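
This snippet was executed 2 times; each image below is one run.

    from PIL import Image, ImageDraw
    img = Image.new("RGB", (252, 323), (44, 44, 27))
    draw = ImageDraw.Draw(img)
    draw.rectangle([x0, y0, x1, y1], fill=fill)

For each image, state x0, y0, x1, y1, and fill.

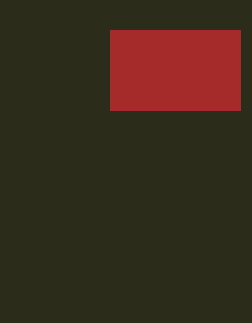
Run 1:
x0 = 110
y0 = 30
x1 = 240
y1 = 110
fill = 'brown'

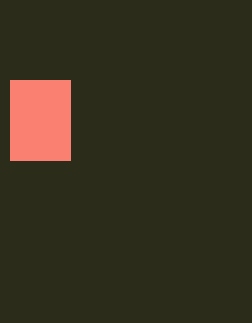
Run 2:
x0 = 10; y0 = 80; x1 = 70; y1 = 160; fill = 'salmon'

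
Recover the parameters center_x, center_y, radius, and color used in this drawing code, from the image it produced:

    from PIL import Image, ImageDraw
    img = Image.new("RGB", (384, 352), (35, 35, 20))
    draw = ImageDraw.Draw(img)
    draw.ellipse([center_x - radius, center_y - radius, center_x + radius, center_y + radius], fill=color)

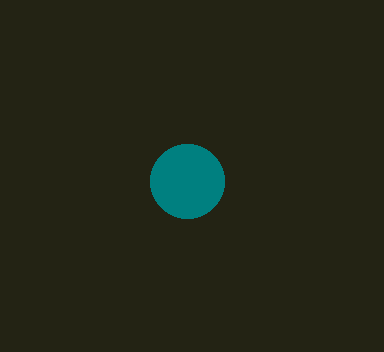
center_x = 187; center_y = 181; radius = 37; color = 'teal'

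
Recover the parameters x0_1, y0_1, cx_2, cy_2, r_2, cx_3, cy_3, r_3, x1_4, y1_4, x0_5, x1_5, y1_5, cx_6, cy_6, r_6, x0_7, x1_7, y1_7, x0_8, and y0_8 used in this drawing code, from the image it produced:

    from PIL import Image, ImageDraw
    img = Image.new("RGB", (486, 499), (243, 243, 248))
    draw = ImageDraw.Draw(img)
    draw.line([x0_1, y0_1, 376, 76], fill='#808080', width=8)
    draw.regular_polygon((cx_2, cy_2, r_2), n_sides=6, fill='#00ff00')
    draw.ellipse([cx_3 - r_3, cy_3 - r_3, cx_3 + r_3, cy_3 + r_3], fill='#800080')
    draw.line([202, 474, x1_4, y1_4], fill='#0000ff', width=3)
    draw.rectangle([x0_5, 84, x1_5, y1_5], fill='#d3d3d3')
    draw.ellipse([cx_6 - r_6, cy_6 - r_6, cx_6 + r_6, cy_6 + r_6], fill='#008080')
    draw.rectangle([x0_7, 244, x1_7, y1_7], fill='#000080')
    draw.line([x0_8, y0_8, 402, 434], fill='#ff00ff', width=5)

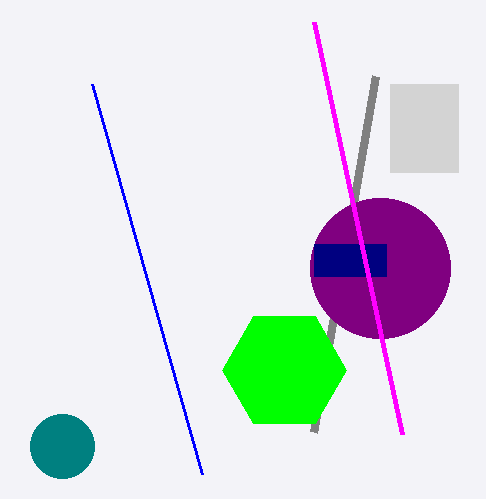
x0_1 = 314; y0_1 = 432; cx_2 = 284; cy_2 = 370; r_2 = 62; cx_3 = 380; cy_3 = 268; r_3 = 70; x1_4 = 92; y1_4 = 84; x0_5 = 390; x1_5 = 458; y1_5 = 172; cx_6 = 62; cy_6 = 446; r_6 = 32; x0_7 = 314; x1_7 = 386; y1_7 = 276; x0_8 = 314; y0_8 = 22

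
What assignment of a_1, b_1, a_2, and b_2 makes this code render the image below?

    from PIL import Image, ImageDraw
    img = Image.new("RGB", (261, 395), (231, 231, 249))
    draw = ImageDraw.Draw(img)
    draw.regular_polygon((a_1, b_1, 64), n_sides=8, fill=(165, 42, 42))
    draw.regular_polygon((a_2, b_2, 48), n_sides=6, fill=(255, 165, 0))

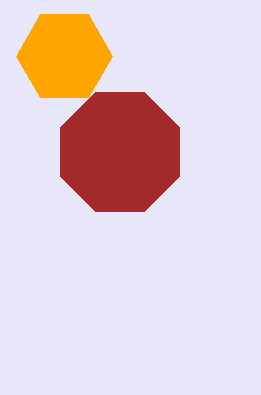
a_1 = 120; b_1 = 152; a_2 = 64; b_2 = 56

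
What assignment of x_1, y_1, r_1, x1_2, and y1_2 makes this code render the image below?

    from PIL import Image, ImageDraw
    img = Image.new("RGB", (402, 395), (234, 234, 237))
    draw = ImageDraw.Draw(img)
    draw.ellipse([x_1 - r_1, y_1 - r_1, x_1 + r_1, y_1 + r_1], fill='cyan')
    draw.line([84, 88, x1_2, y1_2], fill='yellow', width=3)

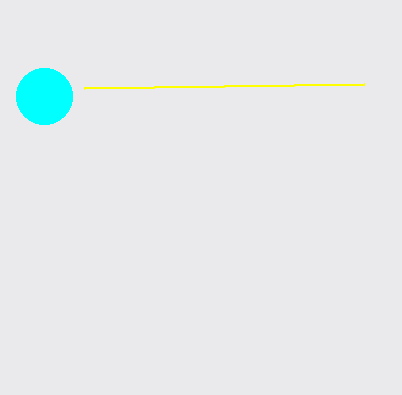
x_1 = 44, y_1 = 96, r_1 = 28, x1_2 = 364, y1_2 = 84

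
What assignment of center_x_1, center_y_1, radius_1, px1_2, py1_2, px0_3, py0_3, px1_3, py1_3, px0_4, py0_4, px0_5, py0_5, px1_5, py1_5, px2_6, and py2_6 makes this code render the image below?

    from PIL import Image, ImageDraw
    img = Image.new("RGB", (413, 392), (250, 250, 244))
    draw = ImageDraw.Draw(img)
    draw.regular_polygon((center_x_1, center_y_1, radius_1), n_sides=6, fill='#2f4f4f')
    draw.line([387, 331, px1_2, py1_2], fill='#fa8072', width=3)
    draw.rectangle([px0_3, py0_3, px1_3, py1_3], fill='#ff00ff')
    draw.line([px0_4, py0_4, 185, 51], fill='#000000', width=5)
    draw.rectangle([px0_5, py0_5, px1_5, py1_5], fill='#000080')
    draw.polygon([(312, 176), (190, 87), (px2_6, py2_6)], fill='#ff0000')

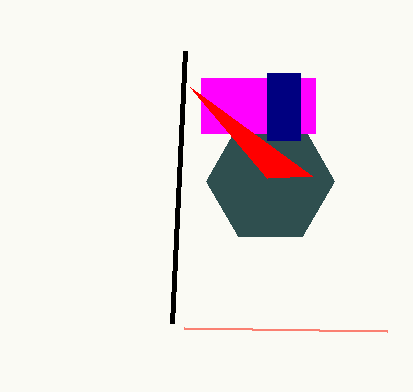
center_x_1 = 270, center_y_1 = 181, radius_1 = 64, px1_2 = 184, py1_2 = 328, px0_3 = 201, py0_3 = 78, px1_3 = 315, py1_3 = 133, px0_4 = 172, py0_4 = 323, px0_5 = 267, py0_5 = 73, px1_5 = 300, py1_5 = 140, px2_6 = 267, py2_6 = 178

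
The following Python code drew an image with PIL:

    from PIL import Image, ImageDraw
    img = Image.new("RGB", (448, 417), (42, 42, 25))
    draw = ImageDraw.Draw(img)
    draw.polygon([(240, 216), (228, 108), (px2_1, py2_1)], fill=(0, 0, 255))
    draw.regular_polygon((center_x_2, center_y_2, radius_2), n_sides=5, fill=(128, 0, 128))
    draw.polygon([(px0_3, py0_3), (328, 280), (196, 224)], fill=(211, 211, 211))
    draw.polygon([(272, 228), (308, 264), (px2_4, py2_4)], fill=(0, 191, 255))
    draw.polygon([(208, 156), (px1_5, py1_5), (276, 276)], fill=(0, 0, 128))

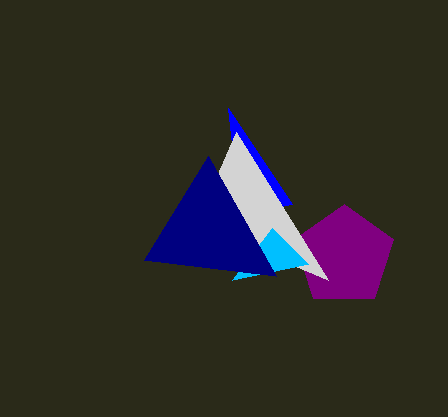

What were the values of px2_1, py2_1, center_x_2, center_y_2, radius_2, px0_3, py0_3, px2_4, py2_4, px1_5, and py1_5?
px2_1 = 292, py2_1 = 204, center_x_2 = 344, center_y_2 = 256, radius_2 = 52, px0_3 = 236, py0_3 = 132, px2_4 = 232, py2_4 = 280, px1_5 = 144, py1_5 = 260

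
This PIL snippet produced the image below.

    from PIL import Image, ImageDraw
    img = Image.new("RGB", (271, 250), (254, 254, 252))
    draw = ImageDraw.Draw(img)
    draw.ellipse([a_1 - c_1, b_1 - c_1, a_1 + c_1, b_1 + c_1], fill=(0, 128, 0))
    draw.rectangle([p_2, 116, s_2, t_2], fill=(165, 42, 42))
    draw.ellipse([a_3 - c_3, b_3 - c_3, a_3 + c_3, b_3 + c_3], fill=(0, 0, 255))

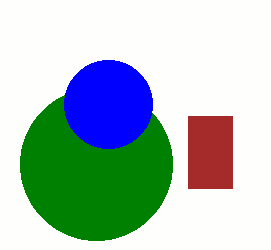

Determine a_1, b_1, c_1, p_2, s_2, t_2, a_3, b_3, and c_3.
a_1 = 96
b_1 = 164
c_1 = 76
p_2 = 188
s_2 = 232
t_2 = 188
a_3 = 108
b_3 = 104
c_3 = 44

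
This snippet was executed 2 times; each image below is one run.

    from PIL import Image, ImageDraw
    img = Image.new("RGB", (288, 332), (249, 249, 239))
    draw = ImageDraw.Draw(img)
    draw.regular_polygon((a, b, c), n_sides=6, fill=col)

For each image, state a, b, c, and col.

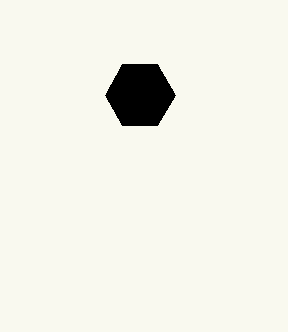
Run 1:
a = 140
b = 95
c = 35
col = 'black'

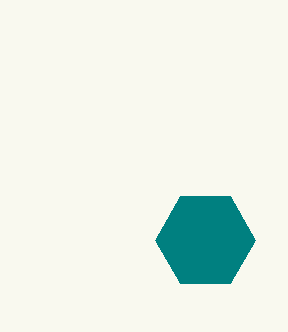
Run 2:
a = 205; b = 240; c = 50; col = 'teal'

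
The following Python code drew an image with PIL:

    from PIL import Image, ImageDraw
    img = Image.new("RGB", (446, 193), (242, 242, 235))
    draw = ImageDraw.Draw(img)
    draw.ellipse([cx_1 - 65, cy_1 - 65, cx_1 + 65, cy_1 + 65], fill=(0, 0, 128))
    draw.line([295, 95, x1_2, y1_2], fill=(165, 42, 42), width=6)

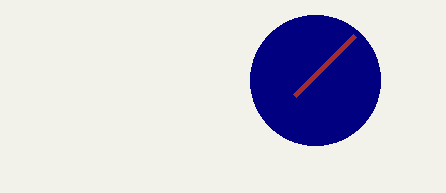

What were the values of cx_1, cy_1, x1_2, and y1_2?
cx_1 = 315, cy_1 = 80, x1_2 = 355, y1_2 = 35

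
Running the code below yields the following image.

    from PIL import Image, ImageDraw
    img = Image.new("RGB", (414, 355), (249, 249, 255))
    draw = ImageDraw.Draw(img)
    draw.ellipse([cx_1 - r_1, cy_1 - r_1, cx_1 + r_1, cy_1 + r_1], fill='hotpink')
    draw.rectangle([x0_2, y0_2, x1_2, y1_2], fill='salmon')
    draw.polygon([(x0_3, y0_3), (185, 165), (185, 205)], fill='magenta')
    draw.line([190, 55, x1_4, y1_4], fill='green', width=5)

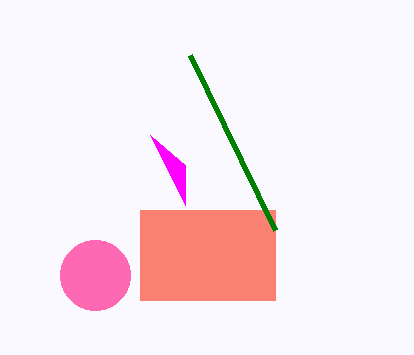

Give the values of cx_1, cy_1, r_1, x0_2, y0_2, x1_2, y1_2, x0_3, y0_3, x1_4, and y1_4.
cx_1 = 95
cy_1 = 275
r_1 = 35
x0_2 = 140
y0_2 = 210
x1_2 = 275
y1_2 = 300
x0_3 = 150
y0_3 = 135
x1_4 = 275
y1_4 = 230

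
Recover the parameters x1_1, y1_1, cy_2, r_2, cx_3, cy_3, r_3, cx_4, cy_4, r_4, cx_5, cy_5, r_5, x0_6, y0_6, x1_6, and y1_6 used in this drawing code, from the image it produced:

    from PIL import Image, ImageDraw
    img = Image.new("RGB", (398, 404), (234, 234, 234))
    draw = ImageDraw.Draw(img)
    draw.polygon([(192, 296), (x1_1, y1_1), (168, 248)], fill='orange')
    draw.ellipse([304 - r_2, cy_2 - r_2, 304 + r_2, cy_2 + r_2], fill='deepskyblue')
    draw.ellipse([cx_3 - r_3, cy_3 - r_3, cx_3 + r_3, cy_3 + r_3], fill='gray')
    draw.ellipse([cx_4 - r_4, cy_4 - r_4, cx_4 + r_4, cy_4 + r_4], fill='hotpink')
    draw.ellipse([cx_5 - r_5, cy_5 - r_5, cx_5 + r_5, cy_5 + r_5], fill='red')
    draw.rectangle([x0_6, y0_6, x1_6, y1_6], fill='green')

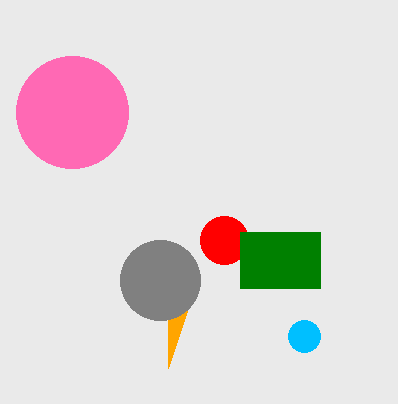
x1_1 = 168
y1_1 = 368
cy_2 = 336
r_2 = 16
cx_3 = 160
cy_3 = 280
r_3 = 40
cx_4 = 72
cy_4 = 112
r_4 = 56
cx_5 = 224
cy_5 = 240
r_5 = 24
x0_6 = 240
y0_6 = 232
x1_6 = 320
y1_6 = 288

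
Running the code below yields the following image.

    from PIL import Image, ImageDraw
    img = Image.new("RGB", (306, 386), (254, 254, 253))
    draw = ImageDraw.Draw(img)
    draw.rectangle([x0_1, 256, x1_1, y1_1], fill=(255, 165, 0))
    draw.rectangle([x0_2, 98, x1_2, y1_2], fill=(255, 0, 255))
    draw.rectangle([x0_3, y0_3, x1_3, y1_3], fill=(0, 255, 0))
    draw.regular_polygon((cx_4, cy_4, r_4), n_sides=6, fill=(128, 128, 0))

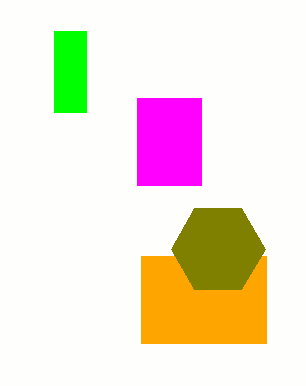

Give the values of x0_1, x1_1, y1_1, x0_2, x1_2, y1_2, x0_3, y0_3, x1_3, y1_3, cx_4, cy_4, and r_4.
x0_1 = 141, x1_1 = 266, y1_1 = 343, x0_2 = 137, x1_2 = 201, y1_2 = 185, x0_3 = 54, y0_3 = 31, x1_3 = 86, y1_3 = 112, cx_4 = 218, cy_4 = 249, r_4 = 47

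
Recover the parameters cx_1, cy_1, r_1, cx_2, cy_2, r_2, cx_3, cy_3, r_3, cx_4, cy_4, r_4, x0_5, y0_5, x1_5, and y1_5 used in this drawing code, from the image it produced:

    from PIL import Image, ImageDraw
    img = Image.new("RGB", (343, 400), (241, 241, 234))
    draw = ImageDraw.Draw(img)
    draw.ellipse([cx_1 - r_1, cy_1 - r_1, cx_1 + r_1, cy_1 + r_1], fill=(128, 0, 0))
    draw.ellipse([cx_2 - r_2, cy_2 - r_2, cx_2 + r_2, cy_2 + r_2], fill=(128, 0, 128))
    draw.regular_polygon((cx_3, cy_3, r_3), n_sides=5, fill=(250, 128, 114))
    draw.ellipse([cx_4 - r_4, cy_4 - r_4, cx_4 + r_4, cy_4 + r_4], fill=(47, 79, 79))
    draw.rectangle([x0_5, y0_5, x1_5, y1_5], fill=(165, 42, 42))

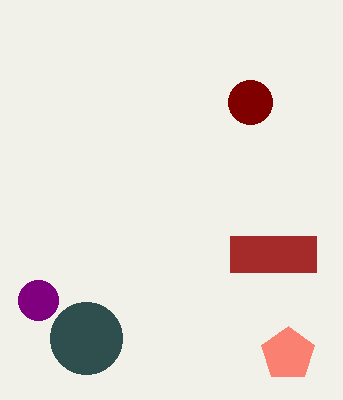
cx_1 = 250, cy_1 = 102, r_1 = 22, cx_2 = 38, cy_2 = 300, r_2 = 20, cx_3 = 288, cy_3 = 354, r_3 = 28, cx_4 = 86, cy_4 = 338, r_4 = 36, x0_5 = 230, y0_5 = 236, x1_5 = 316, y1_5 = 272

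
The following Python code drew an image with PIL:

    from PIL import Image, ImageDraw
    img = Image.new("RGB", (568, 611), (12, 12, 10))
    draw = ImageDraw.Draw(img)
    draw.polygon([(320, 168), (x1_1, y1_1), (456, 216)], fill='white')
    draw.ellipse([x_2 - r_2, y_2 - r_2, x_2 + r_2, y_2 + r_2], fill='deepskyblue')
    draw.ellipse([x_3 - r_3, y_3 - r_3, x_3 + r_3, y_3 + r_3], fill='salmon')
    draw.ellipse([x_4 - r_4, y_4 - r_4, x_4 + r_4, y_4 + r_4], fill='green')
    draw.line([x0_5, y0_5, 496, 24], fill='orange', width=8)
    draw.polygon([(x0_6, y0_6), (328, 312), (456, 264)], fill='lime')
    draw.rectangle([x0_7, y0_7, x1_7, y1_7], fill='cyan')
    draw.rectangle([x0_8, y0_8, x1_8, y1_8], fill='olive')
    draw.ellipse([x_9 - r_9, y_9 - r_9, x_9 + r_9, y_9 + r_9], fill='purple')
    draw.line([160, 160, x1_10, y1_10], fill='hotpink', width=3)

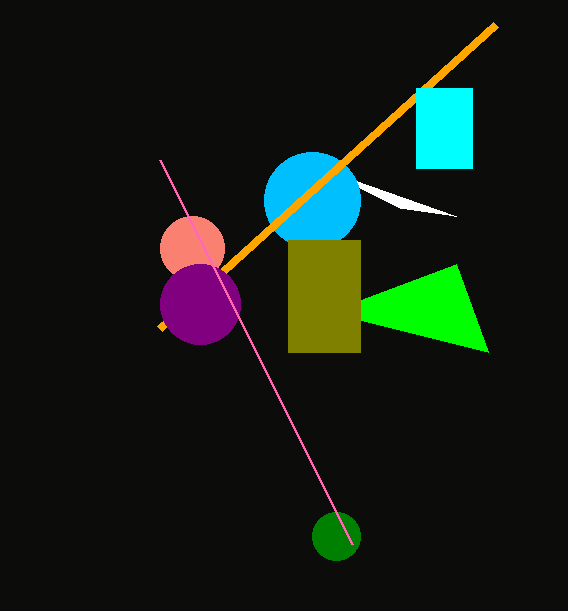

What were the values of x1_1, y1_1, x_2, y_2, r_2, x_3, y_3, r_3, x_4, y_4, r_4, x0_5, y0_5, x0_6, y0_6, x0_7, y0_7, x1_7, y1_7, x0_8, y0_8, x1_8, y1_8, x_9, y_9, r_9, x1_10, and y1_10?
x1_1 = 400; y1_1 = 208; x_2 = 312; y_2 = 200; r_2 = 48; x_3 = 192; y_3 = 248; r_3 = 32; x_4 = 336; y_4 = 536; r_4 = 24; x0_5 = 160; y0_5 = 328; x0_6 = 488; y0_6 = 352; x0_7 = 416; y0_7 = 88; x1_7 = 472; y1_7 = 168; x0_8 = 288; y0_8 = 240; x1_8 = 360; y1_8 = 352; x_9 = 200; y_9 = 304; r_9 = 40; x1_10 = 352; y1_10 = 544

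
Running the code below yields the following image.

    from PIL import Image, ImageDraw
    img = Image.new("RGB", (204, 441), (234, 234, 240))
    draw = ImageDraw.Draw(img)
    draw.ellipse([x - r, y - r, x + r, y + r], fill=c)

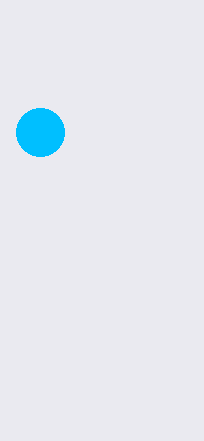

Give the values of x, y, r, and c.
x = 40; y = 132; r = 24; c = 'deepskyblue'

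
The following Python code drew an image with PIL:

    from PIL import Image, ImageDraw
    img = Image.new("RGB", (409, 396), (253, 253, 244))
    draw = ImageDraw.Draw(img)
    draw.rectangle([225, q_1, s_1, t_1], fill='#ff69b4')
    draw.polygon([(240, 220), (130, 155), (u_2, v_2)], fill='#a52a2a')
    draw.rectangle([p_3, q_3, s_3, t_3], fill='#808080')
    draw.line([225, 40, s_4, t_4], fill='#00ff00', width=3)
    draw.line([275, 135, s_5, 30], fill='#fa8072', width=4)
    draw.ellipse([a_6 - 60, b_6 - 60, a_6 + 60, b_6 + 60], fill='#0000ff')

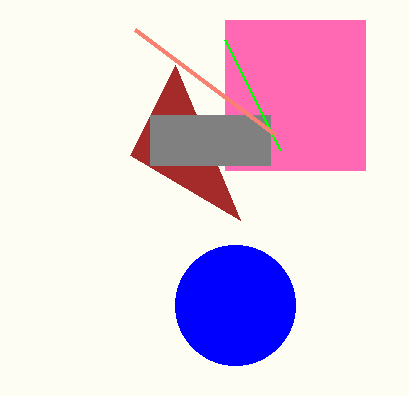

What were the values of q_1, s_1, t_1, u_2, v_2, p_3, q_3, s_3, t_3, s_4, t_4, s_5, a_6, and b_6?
q_1 = 20; s_1 = 365; t_1 = 170; u_2 = 175; v_2 = 65; p_3 = 150; q_3 = 115; s_3 = 270; t_3 = 165; s_4 = 280; t_4 = 150; s_5 = 135; a_6 = 235; b_6 = 305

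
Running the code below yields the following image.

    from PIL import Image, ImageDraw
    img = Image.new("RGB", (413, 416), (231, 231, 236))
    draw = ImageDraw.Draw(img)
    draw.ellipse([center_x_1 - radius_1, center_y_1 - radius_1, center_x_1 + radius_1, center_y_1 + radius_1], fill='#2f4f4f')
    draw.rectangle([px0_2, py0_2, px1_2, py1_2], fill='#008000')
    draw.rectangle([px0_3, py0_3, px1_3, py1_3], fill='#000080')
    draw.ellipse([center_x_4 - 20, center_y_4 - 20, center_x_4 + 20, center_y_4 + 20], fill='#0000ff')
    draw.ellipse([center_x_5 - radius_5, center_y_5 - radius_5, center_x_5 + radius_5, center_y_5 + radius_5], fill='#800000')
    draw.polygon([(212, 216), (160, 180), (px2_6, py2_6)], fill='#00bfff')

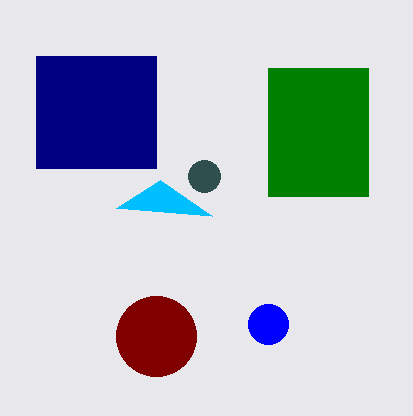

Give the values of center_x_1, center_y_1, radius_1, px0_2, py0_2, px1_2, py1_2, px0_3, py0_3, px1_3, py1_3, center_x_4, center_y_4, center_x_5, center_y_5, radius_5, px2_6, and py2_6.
center_x_1 = 204
center_y_1 = 176
radius_1 = 16
px0_2 = 268
py0_2 = 68
px1_2 = 368
py1_2 = 196
px0_3 = 36
py0_3 = 56
px1_3 = 156
py1_3 = 168
center_x_4 = 268
center_y_4 = 324
center_x_5 = 156
center_y_5 = 336
radius_5 = 40
px2_6 = 116
py2_6 = 208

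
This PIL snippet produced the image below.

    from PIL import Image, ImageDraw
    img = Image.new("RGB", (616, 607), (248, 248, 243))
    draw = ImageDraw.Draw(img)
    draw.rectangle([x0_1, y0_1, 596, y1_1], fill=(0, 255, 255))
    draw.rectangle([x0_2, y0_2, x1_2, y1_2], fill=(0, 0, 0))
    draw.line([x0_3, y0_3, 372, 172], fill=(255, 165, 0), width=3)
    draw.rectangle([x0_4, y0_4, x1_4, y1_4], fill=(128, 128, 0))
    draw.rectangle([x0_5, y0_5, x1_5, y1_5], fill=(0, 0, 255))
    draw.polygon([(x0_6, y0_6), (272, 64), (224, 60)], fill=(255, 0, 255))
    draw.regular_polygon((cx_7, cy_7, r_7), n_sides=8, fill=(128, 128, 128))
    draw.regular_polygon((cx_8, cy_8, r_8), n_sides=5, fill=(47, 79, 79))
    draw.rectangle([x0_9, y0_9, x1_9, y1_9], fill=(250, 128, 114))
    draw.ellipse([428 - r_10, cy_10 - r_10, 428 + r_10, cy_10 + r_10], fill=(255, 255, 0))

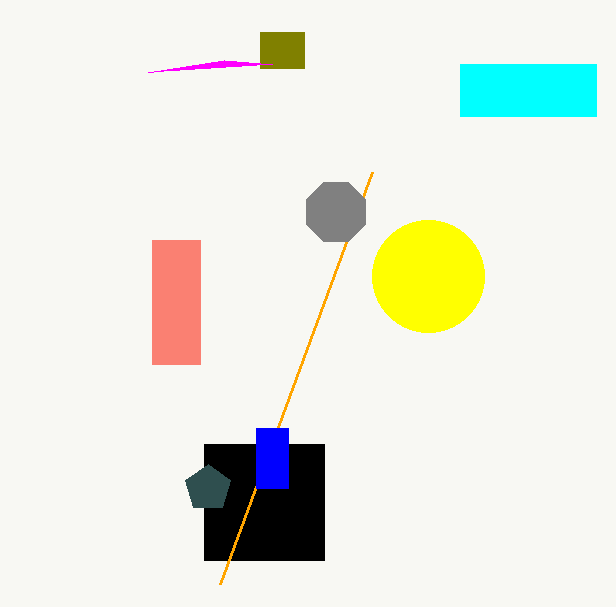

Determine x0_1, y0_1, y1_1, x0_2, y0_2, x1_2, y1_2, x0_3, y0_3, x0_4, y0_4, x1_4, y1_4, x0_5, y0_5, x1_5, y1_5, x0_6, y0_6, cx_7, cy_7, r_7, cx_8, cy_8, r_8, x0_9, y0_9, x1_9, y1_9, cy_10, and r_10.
x0_1 = 460
y0_1 = 64
y1_1 = 116
x0_2 = 204
y0_2 = 444
x1_2 = 324
y1_2 = 560
x0_3 = 220
y0_3 = 584
x0_4 = 260
y0_4 = 32
x1_4 = 304
y1_4 = 68
x0_5 = 256
y0_5 = 428
x1_5 = 288
y1_5 = 488
x0_6 = 148
y0_6 = 72
cx_7 = 336
cy_7 = 212
r_7 = 32
cx_8 = 208
cy_8 = 488
r_8 = 24
x0_9 = 152
y0_9 = 240
x1_9 = 200
y1_9 = 364
cy_10 = 276
r_10 = 56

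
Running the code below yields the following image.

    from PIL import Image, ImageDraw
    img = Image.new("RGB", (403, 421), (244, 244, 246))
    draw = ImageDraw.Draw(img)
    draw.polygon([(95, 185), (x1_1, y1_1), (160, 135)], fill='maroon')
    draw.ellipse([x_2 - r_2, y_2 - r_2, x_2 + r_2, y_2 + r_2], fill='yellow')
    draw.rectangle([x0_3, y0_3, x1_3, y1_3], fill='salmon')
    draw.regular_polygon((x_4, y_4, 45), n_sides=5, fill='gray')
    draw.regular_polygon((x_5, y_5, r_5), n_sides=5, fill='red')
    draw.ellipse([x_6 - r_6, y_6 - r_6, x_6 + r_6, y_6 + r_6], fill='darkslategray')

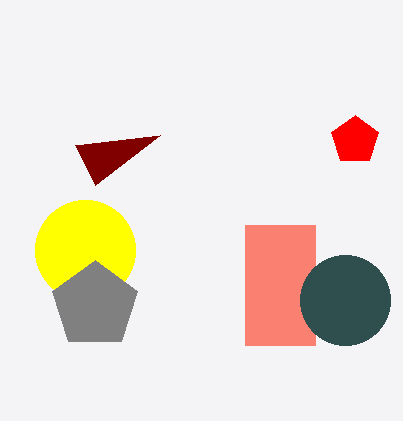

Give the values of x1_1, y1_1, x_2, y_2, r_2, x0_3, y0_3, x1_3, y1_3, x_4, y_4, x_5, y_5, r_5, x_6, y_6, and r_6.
x1_1 = 75; y1_1 = 145; x_2 = 85; y_2 = 250; r_2 = 50; x0_3 = 245; y0_3 = 225; x1_3 = 315; y1_3 = 345; x_4 = 95; y_4 = 305; x_5 = 355; y_5 = 140; r_5 = 25; x_6 = 345; y_6 = 300; r_6 = 45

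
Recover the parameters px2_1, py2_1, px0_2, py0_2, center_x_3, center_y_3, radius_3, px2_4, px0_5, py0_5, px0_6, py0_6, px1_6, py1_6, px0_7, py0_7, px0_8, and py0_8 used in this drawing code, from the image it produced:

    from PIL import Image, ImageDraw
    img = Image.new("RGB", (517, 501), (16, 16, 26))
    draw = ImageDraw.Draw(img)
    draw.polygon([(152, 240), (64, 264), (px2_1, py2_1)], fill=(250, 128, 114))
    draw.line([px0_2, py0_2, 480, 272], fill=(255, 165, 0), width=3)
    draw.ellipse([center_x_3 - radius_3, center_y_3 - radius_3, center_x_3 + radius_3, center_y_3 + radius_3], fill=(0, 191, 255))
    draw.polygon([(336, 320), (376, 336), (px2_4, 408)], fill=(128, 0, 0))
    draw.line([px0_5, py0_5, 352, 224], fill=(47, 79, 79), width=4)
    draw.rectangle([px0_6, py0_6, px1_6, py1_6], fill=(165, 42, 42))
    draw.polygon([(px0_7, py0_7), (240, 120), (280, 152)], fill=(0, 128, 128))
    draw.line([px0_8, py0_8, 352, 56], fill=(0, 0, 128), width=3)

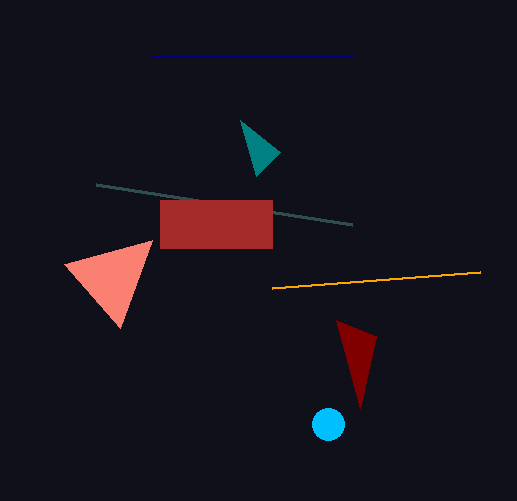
px2_1 = 120
py2_1 = 328
px0_2 = 272
py0_2 = 288
center_x_3 = 328
center_y_3 = 424
radius_3 = 16
px2_4 = 360
px0_5 = 96
py0_5 = 184
px0_6 = 160
py0_6 = 200
px1_6 = 272
py1_6 = 248
px0_7 = 256
py0_7 = 176
px0_8 = 152
py0_8 = 56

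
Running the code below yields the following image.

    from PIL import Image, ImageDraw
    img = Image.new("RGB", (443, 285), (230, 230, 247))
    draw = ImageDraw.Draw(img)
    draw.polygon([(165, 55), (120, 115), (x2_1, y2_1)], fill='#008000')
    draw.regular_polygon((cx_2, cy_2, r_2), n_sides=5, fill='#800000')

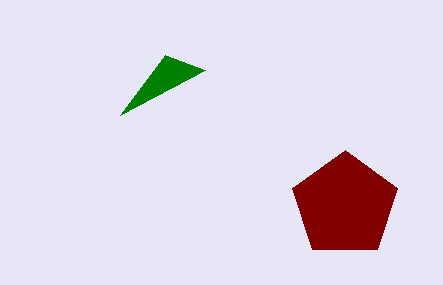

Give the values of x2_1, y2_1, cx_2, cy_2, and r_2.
x2_1 = 205; y2_1 = 70; cx_2 = 345; cy_2 = 205; r_2 = 55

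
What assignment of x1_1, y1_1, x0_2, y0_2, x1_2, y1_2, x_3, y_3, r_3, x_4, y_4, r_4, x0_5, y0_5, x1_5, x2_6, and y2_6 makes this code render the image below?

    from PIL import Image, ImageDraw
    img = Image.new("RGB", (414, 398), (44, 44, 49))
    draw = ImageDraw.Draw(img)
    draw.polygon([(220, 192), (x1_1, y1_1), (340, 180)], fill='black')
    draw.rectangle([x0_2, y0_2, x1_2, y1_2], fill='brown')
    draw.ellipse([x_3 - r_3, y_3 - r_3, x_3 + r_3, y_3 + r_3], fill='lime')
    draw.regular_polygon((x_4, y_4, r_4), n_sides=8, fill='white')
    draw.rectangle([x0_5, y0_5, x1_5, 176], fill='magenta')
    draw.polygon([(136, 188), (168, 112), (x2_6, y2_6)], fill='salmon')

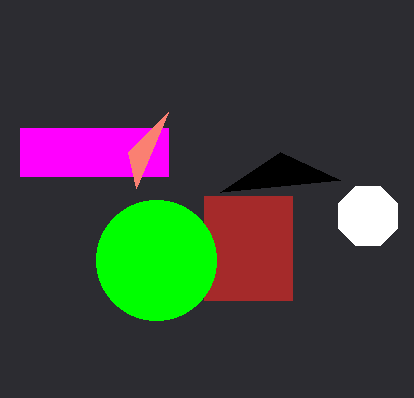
x1_1 = 280; y1_1 = 152; x0_2 = 204; y0_2 = 196; x1_2 = 292; y1_2 = 300; x_3 = 156; y_3 = 260; r_3 = 60; x_4 = 368; y_4 = 216; r_4 = 32; x0_5 = 20; y0_5 = 128; x1_5 = 168; x2_6 = 128; y2_6 = 152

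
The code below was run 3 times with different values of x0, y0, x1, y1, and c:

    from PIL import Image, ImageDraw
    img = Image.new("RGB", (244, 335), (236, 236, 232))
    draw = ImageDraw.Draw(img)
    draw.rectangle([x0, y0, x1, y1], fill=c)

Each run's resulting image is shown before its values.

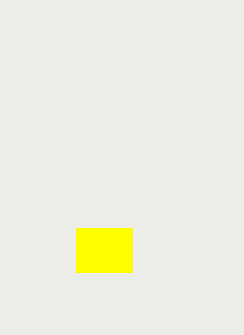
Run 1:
x0 = 76; y0 = 228; x1 = 132; y1 = 272; c = 'yellow'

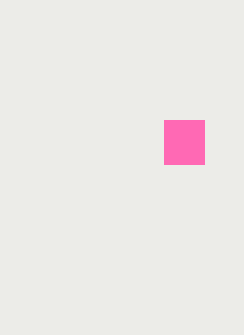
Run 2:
x0 = 164; y0 = 120; x1 = 204; y1 = 164; c = 'hotpink'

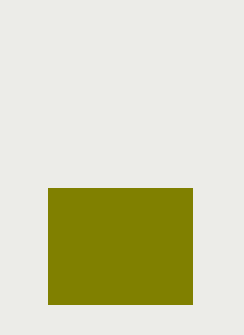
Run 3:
x0 = 48, y0 = 188, x1 = 192, y1 = 304, c = 'olive'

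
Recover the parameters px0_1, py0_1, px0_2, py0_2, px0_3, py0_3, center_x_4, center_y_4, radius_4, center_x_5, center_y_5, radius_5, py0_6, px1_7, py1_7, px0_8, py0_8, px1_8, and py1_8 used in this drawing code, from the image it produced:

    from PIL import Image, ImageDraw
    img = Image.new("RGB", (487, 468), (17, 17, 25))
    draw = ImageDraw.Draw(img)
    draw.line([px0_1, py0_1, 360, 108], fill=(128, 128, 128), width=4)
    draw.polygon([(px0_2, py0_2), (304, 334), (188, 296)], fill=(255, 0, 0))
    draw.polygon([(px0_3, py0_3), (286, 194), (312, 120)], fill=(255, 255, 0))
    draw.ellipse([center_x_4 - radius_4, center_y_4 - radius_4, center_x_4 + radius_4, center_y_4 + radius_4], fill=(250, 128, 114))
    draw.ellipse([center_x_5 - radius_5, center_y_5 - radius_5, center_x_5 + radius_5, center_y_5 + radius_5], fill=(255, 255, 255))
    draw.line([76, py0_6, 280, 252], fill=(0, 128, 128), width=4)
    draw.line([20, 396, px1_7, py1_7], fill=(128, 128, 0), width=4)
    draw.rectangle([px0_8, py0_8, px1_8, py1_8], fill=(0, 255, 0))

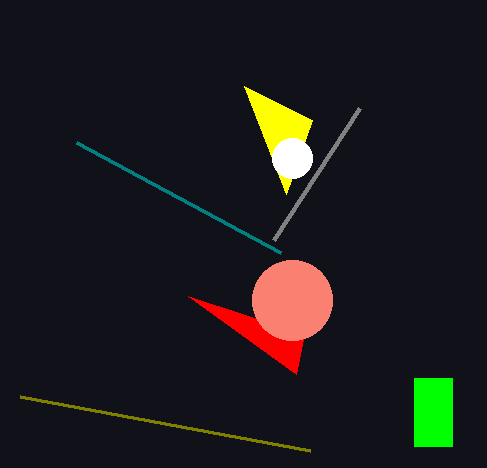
px0_1 = 274, py0_1 = 240, px0_2 = 296, py0_2 = 374, px0_3 = 244, py0_3 = 86, center_x_4 = 292, center_y_4 = 300, radius_4 = 40, center_x_5 = 292, center_y_5 = 158, radius_5 = 20, py0_6 = 142, px1_7 = 310, py1_7 = 450, px0_8 = 414, py0_8 = 378, px1_8 = 452, py1_8 = 446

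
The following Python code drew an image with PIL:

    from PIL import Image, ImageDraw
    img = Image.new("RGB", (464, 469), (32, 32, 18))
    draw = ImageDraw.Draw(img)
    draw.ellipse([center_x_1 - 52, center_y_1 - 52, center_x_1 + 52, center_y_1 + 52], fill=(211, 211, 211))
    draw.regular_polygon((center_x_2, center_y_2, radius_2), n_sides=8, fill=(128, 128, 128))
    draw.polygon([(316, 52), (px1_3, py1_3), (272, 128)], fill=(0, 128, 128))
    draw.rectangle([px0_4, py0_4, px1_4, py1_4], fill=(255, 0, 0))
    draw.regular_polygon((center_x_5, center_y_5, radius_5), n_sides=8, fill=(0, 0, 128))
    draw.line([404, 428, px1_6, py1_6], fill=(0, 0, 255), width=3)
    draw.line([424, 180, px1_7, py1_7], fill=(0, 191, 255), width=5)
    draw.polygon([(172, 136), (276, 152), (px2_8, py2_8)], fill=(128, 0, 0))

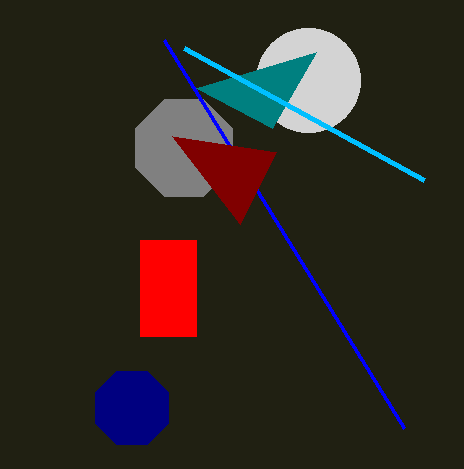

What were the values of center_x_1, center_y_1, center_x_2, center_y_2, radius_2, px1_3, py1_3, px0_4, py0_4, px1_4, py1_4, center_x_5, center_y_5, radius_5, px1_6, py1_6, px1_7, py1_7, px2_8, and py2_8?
center_x_1 = 308; center_y_1 = 80; center_x_2 = 184; center_y_2 = 148; radius_2 = 52; px1_3 = 196; py1_3 = 88; px0_4 = 140; py0_4 = 240; px1_4 = 196; py1_4 = 336; center_x_5 = 132; center_y_5 = 408; radius_5 = 40; px1_6 = 164; py1_6 = 40; px1_7 = 184; py1_7 = 48; px2_8 = 240; py2_8 = 224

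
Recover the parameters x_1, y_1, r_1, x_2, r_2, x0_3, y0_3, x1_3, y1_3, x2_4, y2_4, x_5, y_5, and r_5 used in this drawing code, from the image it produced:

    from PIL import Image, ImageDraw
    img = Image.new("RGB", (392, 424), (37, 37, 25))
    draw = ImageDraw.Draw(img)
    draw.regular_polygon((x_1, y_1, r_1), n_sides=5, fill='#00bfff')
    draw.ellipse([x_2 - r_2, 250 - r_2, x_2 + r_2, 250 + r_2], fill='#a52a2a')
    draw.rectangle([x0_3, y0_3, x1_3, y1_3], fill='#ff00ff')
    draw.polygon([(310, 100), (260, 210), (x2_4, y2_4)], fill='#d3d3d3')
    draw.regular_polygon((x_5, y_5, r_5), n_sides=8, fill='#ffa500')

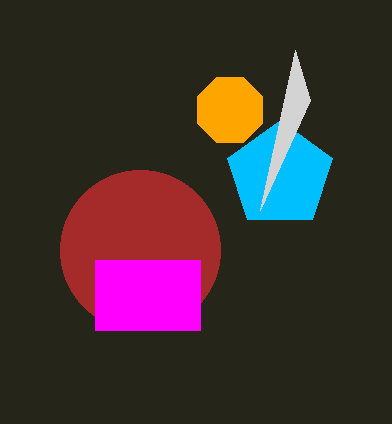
x_1 = 280, y_1 = 175, r_1 = 55, x_2 = 140, r_2 = 80, x0_3 = 95, y0_3 = 260, x1_3 = 200, y1_3 = 330, x2_4 = 295, y2_4 = 50, x_5 = 230, y_5 = 110, r_5 = 35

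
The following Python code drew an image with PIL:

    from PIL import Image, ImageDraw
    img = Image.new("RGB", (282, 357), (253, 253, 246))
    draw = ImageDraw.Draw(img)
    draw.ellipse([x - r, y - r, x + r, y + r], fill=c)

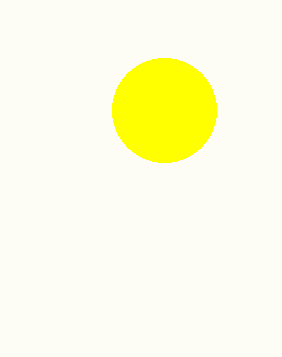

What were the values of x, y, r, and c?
x = 164; y = 110; r = 52; c = 'yellow'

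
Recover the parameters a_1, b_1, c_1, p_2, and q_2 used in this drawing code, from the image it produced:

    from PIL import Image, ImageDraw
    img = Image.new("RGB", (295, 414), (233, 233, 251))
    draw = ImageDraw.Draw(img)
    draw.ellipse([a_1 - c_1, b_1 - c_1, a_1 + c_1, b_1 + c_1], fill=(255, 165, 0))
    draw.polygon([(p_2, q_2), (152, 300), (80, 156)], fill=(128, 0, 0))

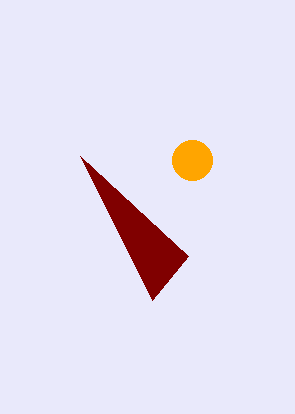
a_1 = 192, b_1 = 160, c_1 = 20, p_2 = 188, q_2 = 256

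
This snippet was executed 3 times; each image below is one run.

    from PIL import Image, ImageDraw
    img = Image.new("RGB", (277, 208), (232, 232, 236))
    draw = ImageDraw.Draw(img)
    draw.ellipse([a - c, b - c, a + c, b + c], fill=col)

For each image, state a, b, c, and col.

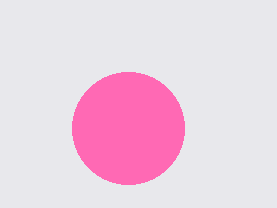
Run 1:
a = 128, b = 128, c = 56, col = 'hotpink'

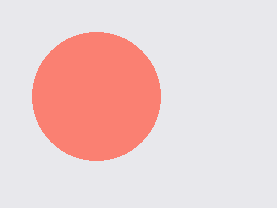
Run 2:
a = 96; b = 96; c = 64; col = 'salmon'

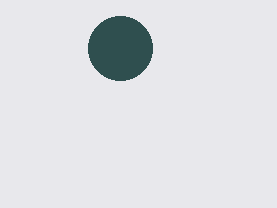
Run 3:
a = 120, b = 48, c = 32, col = 'darkslategray'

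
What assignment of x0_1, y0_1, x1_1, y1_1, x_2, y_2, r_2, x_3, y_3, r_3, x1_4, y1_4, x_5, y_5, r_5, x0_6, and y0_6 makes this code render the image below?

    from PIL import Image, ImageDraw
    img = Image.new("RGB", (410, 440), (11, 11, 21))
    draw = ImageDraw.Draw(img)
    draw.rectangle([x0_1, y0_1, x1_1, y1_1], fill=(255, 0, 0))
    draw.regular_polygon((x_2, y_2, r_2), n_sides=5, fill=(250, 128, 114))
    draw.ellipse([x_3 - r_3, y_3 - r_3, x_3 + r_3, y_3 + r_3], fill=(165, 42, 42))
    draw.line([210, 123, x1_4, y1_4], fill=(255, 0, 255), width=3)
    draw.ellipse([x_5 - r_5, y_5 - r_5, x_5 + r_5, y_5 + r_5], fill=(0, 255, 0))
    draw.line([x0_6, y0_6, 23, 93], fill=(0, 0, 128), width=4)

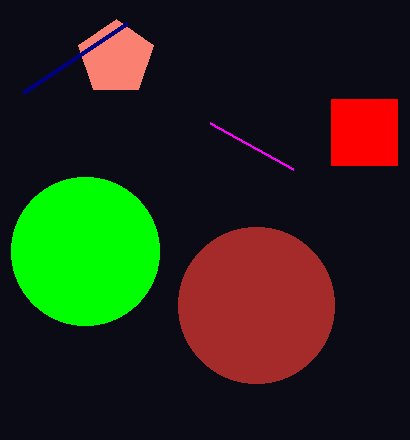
x0_1 = 331; y0_1 = 99; x1_1 = 397; y1_1 = 165; x_2 = 116; y_2 = 58; r_2 = 39; x_3 = 256; y_3 = 305; r_3 = 78; x1_4 = 293; y1_4 = 169; x_5 = 85; y_5 = 251; r_5 = 74; x0_6 = 127; y0_6 = 24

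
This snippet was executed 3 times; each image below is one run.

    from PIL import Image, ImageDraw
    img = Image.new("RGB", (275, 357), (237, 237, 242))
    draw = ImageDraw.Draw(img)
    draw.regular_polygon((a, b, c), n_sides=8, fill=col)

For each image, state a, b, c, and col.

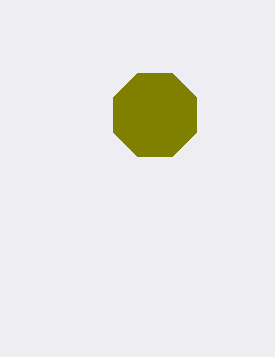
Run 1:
a = 155
b = 115
c = 45
col = 'olive'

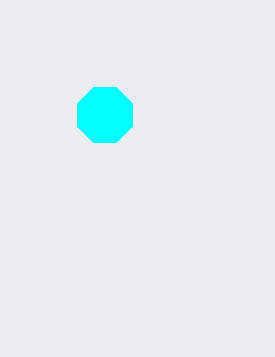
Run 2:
a = 105
b = 115
c = 30
col = 'cyan'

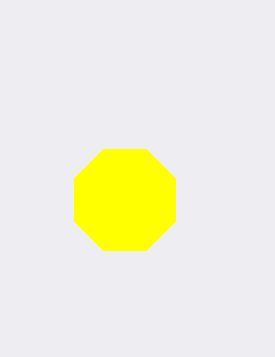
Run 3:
a = 125
b = 200
c = 55
col = 'yellow'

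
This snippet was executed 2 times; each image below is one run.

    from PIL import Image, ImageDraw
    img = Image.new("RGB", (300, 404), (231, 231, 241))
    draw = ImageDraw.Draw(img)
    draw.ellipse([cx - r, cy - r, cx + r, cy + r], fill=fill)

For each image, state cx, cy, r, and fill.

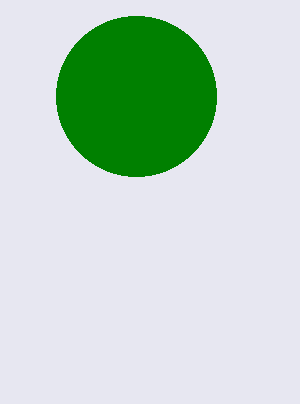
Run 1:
cx = 136
cy = 96
r = 80
fill = 'green'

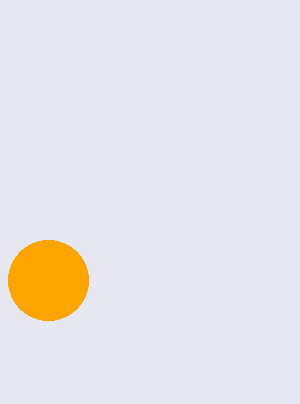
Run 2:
cx = 48
cy = 280
r = 40
fill = 'orange'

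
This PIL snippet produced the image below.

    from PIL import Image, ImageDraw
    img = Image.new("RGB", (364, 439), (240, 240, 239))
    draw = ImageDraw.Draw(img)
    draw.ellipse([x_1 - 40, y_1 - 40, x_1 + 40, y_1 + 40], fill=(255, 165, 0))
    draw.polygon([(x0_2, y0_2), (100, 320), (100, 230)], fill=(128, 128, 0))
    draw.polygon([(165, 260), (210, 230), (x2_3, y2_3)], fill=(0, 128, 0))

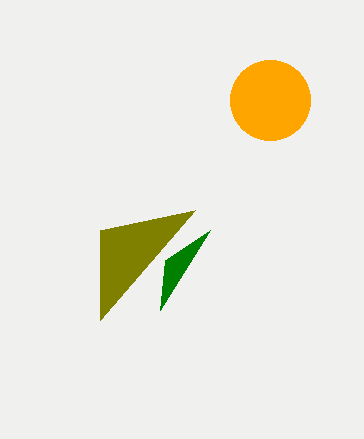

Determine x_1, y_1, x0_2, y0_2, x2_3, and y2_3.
x_1 = 270, y_1 = 100, x0_2 = 195, y0_2 = 210, x2_3 = 160, y2_3 = 310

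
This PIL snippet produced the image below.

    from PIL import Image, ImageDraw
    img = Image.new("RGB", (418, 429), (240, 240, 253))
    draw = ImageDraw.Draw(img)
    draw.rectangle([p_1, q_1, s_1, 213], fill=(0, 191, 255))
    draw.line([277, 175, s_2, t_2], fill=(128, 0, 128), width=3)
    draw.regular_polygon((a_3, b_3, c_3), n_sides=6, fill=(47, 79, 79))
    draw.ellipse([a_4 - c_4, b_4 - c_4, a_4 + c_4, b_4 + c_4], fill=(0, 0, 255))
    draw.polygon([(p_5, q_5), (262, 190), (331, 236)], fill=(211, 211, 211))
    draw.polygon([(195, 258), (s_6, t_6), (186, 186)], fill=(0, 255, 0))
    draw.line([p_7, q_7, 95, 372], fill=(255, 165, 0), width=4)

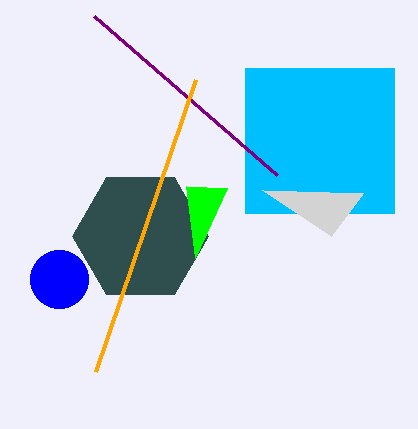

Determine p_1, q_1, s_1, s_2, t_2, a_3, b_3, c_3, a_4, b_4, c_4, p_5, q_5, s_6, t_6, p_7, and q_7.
p_1 = 245; q_1 = 68; s_1 = 394; s_2 = 94; t_2 = 16; a_3 = 140; b_3 = 236; c_3 = 68; a_4 = 59; b_4 = 279; c_4 = 29; p_5 = 363; q_5 = 193; s_6 = 227; t_6 = 188; p_7 = 195; q_7 = 80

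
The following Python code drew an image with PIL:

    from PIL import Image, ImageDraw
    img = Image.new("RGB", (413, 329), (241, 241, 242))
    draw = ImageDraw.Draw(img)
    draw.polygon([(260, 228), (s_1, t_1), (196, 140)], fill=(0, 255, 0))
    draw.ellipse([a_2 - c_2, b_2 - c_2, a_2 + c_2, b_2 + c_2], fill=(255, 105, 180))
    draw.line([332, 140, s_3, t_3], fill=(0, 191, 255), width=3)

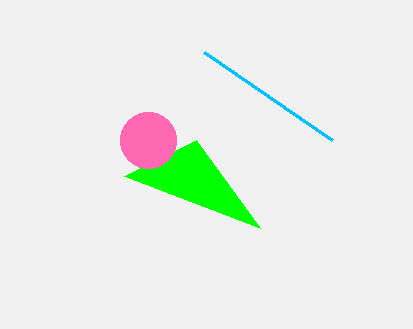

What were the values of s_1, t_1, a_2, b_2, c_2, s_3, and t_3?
s_1 = 124, t_1 = 176, a_2 = 148, b_2 = 140, c_2 = 28, s_3 = 204, t_3 = 52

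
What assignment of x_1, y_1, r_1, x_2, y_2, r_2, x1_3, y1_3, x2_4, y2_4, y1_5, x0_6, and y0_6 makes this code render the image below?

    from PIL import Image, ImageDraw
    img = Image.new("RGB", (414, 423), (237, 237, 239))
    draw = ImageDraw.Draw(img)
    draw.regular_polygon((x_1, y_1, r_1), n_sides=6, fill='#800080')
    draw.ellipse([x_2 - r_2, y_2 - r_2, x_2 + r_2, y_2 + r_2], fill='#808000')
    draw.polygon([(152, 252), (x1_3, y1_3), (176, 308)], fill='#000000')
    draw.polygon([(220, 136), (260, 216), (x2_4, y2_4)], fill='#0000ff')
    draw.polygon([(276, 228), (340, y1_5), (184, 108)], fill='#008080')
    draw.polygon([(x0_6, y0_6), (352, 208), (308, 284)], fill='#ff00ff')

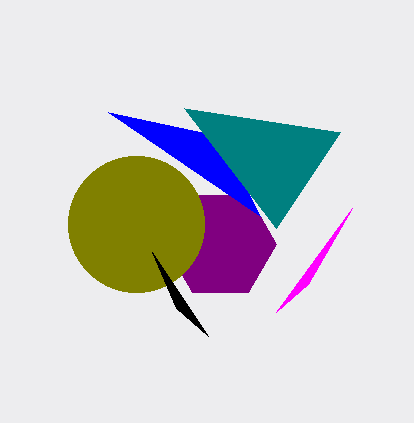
x_1 = 220
y_1 = 244
r_1 = 56
x_2 = 136
y_2 = 224
r_2 = 68
x1_3 = 208
y1_3 = 336
x2_4 = 108
y2_4 = 112
y1_5 = 132
x0_6 = 276
y0_6 = 312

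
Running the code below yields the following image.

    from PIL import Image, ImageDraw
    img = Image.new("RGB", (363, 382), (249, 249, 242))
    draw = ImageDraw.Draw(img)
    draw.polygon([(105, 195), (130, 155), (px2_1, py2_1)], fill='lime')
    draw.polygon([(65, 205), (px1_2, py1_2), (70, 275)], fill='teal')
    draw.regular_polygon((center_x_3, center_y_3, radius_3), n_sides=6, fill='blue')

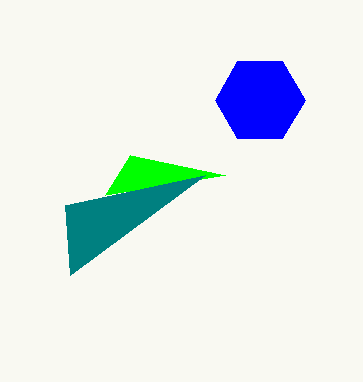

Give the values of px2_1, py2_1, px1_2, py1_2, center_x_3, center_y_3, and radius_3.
px2_1 = 225
py2_1 = 175
px1_2 = 205
py1_2 = 175
center_x_3 = 260
center_y_3 = 100
radius_3 = 45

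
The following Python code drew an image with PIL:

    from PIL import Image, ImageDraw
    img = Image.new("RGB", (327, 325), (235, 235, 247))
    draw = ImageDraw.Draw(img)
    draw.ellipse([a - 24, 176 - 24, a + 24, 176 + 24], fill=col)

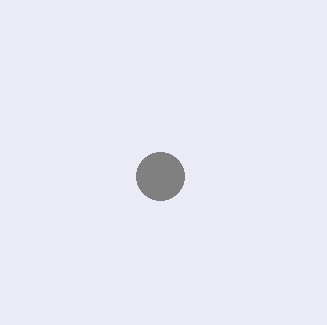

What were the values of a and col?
a = 160
col = 'gray'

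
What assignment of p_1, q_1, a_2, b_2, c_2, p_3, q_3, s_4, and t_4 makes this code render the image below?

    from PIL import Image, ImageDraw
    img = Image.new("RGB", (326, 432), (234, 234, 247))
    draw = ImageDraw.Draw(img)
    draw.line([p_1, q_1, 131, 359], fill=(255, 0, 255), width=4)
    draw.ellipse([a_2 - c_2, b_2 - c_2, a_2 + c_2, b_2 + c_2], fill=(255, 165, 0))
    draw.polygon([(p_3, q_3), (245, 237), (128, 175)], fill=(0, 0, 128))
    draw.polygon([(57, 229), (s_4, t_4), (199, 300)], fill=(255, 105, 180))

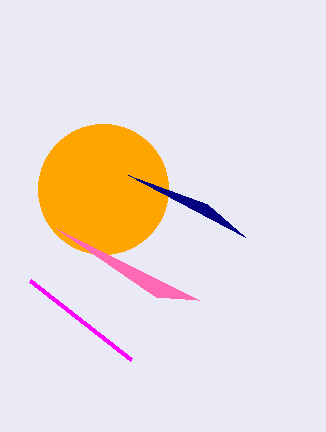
p_1 = 30; q_1 = 280; a_2 = 103; b_2 = 189; c_2 = 65; p_3 = 207; q_3 = 204; s_4 = 156; t_4 = 297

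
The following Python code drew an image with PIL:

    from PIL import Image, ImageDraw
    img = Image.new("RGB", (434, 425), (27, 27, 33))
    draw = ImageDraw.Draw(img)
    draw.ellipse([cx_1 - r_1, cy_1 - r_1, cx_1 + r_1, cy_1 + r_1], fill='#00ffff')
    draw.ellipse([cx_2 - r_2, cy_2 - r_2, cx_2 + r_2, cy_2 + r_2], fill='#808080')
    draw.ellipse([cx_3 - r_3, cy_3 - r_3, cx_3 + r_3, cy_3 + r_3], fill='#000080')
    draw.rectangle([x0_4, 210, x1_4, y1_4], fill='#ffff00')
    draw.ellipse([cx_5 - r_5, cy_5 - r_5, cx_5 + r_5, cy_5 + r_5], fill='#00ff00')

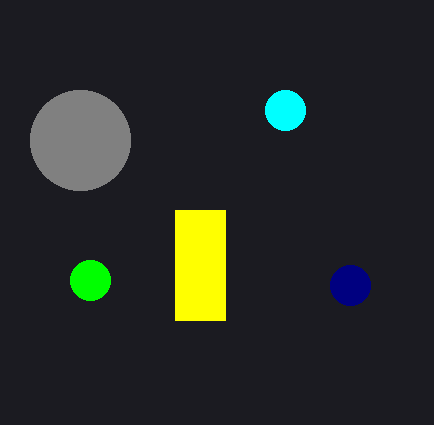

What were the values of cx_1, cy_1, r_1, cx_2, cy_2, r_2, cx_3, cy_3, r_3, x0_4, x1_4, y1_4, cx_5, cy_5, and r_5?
cx_1 = 285; cy_1 = 110; r_1 = 20; cx_2 = 80; cy_2 = 140; r_2 = 50; cx_3 = 350; cy_3 = 285; r_3 = 20; x0_4 = 175; x1_4 = 225; y1_4 = 320; cx_5 = 90; cy_5 = 280; r_5 = 20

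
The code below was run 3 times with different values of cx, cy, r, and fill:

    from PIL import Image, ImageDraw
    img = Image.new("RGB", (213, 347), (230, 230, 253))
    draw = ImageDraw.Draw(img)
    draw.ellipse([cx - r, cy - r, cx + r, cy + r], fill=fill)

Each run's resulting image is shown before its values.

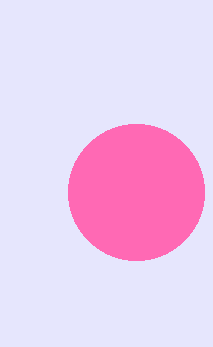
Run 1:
cx = 136; cy = 192; r = 68; fill = 'hotpink'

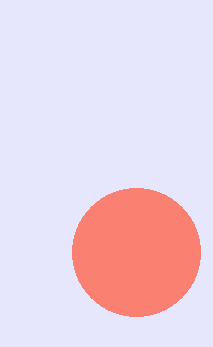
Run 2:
cx = 136, cy = 252, r = 64, fill = 'salmon'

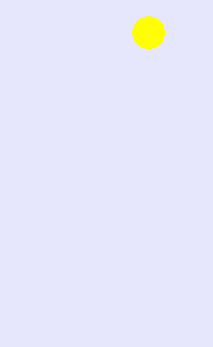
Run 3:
cx = 148; cy = 32; r = 16; fill = 'yellow'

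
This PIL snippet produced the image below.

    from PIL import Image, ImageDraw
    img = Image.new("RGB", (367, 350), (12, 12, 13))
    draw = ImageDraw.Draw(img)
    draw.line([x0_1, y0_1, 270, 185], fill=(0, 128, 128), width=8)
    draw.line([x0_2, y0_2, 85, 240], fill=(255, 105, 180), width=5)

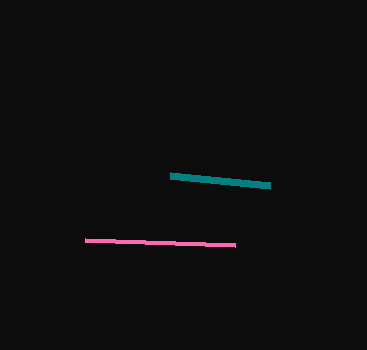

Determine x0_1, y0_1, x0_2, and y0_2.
x0_1 = 170
y0_1 = 175
x0_2 = 235
y0_2 = 245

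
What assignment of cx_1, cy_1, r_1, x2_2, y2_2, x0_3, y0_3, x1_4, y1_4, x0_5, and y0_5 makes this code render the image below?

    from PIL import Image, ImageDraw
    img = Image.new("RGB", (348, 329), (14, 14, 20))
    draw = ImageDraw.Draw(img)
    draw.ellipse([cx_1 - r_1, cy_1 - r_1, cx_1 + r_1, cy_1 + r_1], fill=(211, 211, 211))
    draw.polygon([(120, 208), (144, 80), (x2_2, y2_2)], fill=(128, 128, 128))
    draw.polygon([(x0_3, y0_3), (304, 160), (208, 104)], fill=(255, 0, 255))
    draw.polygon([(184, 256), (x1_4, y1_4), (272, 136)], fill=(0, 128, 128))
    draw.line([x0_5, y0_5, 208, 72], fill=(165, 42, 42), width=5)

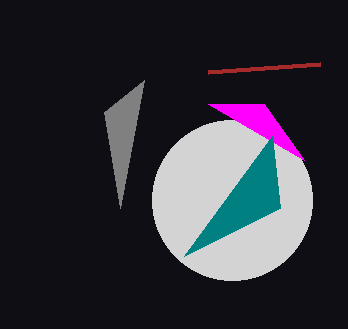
cx_1 = 232
cy_1 = 200
r_1 = 80
x2_2 = 104
y2_2 = 112
x0_3 = 264
y0_3 = 104
x1_4 = 280
y1_4 = 208
x0_5 = 320
y0_5 = 64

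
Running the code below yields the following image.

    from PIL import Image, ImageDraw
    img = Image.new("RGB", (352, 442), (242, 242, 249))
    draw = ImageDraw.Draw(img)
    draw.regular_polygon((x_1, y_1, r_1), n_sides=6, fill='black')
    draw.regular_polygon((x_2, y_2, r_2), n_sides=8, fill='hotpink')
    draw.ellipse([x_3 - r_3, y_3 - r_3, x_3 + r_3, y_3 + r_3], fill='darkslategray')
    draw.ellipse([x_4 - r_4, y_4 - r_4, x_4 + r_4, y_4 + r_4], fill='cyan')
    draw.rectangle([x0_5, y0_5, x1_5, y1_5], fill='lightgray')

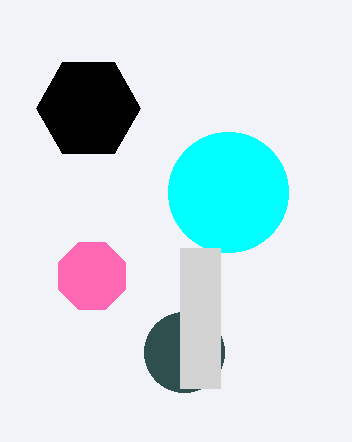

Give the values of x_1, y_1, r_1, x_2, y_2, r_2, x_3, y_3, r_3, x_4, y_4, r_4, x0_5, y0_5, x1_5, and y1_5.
x_1 = 88
y_1 = 108
r_1 = 52
x_2 = 92
y_2 = 276
r_2 = 36
x_3 = 184
y_3 = 352
r_3 = 40
x_4 = 228
y_4 = 192
r_4 = 60
x0_5 = 180
y0_5 = 248
x1_5 = 220
y1_5 = 388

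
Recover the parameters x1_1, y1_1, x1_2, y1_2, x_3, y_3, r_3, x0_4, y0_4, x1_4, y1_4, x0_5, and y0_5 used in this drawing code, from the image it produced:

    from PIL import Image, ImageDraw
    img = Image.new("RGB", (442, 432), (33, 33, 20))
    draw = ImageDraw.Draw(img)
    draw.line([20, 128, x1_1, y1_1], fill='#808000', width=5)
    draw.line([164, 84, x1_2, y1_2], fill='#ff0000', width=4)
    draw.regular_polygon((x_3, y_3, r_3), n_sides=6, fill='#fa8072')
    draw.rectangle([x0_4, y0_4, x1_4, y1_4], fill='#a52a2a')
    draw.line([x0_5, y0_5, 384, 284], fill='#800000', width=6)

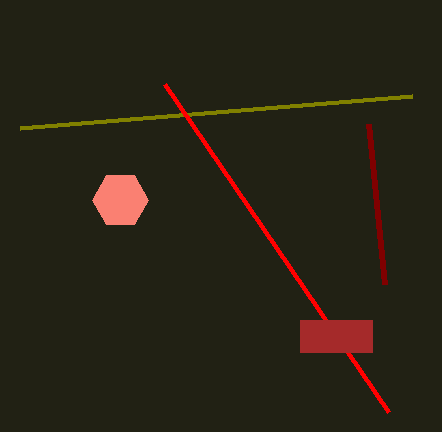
x1_1 = 412
y1_1 = 96
x1_2 = 388
y1_2 = 412
x_3 = 120
y_3 = 200
r_3 = 28
x0_4 = 300
y0_4 = 320
x1_4 = 372
y1_4 = 352
x0_5 = 368
y0_5 = 124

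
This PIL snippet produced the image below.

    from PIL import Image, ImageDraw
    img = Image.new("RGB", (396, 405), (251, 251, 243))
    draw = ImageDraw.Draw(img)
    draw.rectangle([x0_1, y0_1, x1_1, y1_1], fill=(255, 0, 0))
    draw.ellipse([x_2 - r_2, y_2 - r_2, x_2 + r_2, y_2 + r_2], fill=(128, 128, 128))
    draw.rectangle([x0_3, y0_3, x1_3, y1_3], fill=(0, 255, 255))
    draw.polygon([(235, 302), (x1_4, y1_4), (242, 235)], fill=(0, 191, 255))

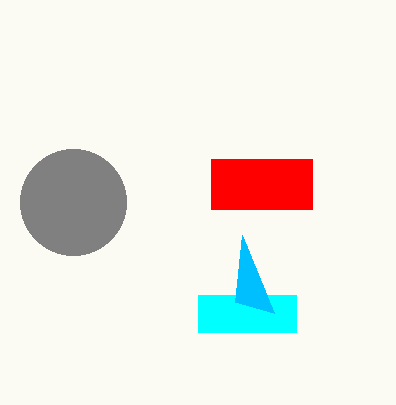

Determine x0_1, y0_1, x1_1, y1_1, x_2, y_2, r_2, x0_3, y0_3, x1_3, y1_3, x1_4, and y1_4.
x0_1 = 211, y0_1 = 159, x1_1 = 312, y1_1 = 209, x_2 = 73, y_2 = 202, r_2 = 53, x0_3 = 198, y0_3 = 295, x1_3 = 296, y1_3 = 332, x1_4 = 274, y1_4 = 313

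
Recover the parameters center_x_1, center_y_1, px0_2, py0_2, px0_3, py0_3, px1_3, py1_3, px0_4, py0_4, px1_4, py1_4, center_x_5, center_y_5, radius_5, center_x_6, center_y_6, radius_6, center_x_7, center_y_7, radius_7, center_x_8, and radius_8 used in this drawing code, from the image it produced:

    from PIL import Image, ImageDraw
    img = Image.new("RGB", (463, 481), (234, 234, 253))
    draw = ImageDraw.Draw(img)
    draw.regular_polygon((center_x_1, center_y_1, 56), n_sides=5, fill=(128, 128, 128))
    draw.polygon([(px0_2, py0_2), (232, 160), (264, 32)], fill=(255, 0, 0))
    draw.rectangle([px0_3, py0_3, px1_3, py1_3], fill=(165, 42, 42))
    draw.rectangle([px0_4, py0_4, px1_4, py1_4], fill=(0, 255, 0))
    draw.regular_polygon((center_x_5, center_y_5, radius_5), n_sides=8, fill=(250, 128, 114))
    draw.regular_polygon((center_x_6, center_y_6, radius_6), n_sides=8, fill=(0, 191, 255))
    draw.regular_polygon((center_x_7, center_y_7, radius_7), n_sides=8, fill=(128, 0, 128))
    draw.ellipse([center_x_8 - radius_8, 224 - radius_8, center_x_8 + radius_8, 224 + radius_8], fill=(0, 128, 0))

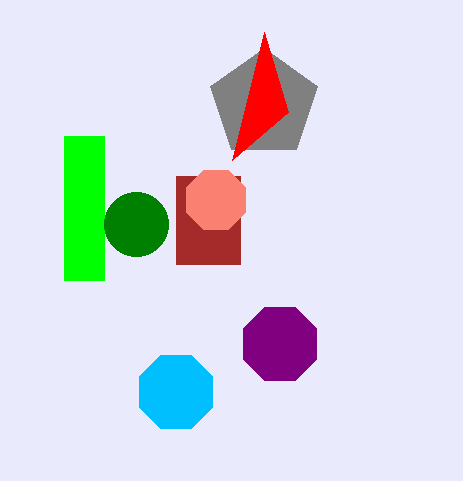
center_x_1 = 264; center_y_1 = 104; px0_2 = 288; py0_2 = 112; px0_3 = 176; py0_3 = 176; px1_3 = 240; py1_3 = 264; px0_4 = 64; py0_4 = 136; px1_4 = 104; py1_4 = 280; center_x_5 = 216; center_y_5 = 200; radius_5 = 32; center_x_6 = 176; center_y_6 = 392; radius_6 = 40; center_x_7 = 280; center_y_7 = 344; radius_7 = 40; center_x_8 = 136; radius_8 = 32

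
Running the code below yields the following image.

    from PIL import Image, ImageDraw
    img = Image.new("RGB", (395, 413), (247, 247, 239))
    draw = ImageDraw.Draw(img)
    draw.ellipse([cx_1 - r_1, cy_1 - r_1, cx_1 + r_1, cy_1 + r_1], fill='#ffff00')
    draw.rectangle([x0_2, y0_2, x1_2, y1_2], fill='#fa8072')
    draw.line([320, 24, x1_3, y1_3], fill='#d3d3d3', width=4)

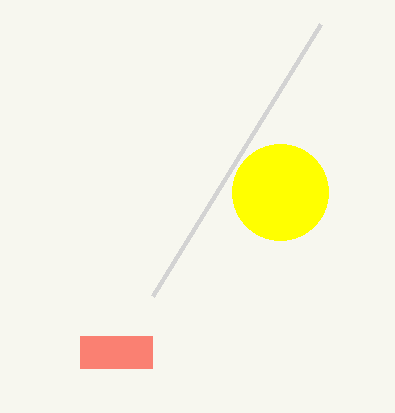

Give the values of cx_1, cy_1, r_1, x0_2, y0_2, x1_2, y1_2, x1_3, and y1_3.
cx_1 = 280
cy_1 = 192
r_1 = 48
x0_2 = 80
y0_2 = 336
x1_2 = 152
y1_2 = 368
x1_3 = 152
y1_3 = 296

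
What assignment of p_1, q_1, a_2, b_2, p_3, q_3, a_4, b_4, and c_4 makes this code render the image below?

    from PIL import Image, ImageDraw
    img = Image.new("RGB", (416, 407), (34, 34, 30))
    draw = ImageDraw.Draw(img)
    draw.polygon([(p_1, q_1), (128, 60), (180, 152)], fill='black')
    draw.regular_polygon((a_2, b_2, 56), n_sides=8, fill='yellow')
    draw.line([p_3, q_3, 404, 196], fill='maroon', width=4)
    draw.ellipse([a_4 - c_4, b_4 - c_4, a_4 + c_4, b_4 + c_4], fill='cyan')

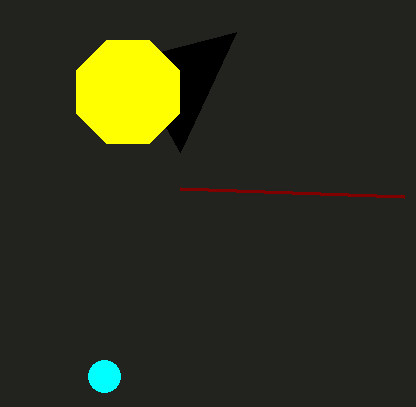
p_1 = 236; q_1 = 32; a_2 = 128; b_2 = 92; p_3 = 180; q_3 = 188; a_4 = 104; b_4 = 376; c_4 = 16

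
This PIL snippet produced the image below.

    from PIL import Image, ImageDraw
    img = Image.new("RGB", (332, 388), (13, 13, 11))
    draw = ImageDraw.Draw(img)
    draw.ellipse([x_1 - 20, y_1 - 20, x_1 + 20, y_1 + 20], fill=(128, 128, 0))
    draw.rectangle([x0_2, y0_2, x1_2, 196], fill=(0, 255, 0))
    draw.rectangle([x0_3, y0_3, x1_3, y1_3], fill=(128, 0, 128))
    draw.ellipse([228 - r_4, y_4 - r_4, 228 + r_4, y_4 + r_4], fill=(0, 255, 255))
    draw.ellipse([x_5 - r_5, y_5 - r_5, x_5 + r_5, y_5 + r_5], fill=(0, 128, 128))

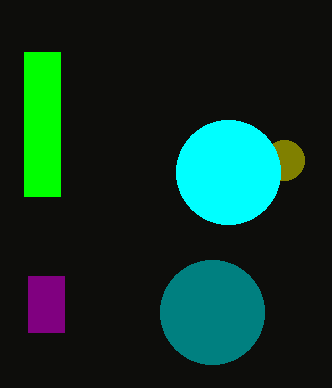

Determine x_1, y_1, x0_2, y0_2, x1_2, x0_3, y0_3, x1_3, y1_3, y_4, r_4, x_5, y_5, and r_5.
x_1 = 284; y_1 = 160; x0_2 = 24; y0_2 = 52; x1_2 = 60; x0_3 = 28; y0_3 = 276; x1_3 = 64; y1_3 = 332; y_4 = 172; r_4 = 52; x_5 = 212; y_5 = 312; r_5 = 52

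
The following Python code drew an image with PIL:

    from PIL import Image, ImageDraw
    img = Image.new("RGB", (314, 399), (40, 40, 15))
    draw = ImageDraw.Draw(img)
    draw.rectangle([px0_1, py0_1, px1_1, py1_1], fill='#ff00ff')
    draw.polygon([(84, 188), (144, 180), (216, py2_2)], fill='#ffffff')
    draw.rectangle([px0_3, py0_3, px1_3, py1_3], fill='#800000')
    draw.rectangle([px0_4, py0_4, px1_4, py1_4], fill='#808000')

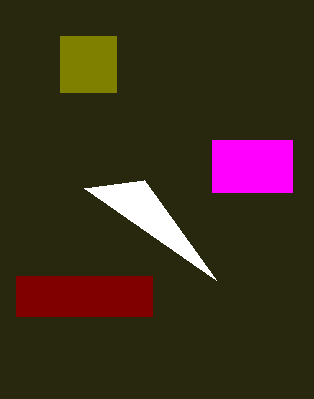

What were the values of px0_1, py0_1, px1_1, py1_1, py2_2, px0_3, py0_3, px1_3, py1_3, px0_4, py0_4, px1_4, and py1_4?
px0_1 = 212; py0_1 = 140; px1_1 = 292; py1_1 = 192; py2_2 = 280; px0_3 = 16; py0_3 = 276; px1_3 = 152; py1_3 = 316; px0_4 = 60; py0_4 = 36; px1_4 = 116; py1_4 = 92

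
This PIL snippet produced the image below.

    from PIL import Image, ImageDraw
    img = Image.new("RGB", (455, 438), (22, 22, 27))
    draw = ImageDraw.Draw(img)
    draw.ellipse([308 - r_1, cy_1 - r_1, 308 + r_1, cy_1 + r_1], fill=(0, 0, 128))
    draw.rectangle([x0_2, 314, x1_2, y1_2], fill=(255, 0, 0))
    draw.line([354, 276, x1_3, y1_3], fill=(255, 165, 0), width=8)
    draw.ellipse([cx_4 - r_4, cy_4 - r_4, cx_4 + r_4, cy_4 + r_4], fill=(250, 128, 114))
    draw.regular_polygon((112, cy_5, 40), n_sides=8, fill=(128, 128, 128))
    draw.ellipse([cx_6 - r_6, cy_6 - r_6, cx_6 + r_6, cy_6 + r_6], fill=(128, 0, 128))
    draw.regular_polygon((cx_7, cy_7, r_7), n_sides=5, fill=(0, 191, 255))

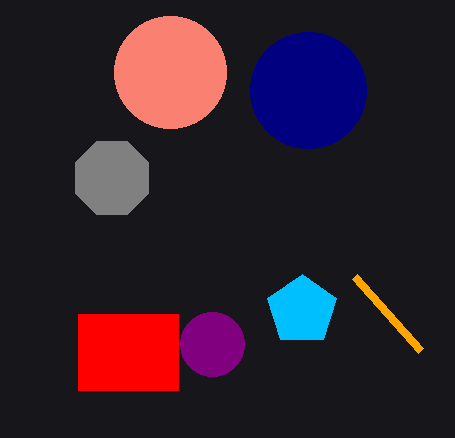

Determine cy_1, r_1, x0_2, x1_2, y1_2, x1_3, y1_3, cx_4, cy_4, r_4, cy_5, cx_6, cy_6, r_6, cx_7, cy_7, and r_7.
cy_1 = 90; r_1 = 58; x0_2 = 78; x1_2 = 178; y1_2 = 390; x1_3 = 420; y1_3 = 350; cx_4 = 170; cy_4 = 72; r_4 = 56; cy_5 = 178; cx_6 = 212; cy_6 = 344; r_6 = 32; cx_7 = 302; cy_7 = 310; r_7 = 36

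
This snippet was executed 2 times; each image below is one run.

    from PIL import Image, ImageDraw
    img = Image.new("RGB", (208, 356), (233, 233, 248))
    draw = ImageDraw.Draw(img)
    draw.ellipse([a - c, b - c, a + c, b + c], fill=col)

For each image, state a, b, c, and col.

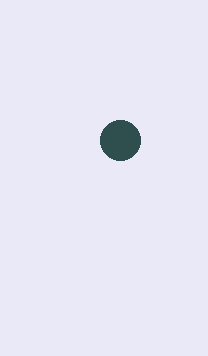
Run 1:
a = 120, b = 140, c = 20, col = 'darkslategray'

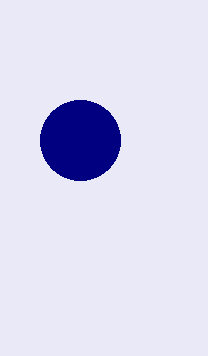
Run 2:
a = 80
b = 140
c = 40
col = 'navy'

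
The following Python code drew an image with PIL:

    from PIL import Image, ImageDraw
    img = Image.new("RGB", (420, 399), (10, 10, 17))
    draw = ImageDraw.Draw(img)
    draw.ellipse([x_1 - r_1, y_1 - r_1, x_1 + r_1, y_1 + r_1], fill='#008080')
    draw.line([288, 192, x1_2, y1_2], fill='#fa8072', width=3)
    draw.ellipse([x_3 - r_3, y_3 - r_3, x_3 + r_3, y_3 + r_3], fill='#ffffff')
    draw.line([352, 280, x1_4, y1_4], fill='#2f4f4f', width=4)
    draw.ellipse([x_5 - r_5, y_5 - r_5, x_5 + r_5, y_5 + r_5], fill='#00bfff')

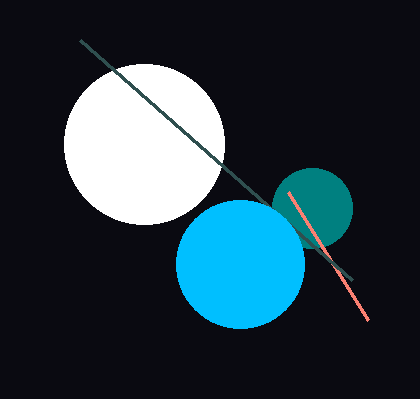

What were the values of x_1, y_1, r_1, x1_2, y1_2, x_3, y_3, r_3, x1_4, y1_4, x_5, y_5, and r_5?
x_1 = 312
y_1 = 208
r_1 = 40
x1_2 = 368
y1_2 = 320
x_3 = 144
y_3 = 144
r_3 = 80
x1_4 = 80
y1_4 = 40
x_5 = 240
y_5 = 264
r_5 = 64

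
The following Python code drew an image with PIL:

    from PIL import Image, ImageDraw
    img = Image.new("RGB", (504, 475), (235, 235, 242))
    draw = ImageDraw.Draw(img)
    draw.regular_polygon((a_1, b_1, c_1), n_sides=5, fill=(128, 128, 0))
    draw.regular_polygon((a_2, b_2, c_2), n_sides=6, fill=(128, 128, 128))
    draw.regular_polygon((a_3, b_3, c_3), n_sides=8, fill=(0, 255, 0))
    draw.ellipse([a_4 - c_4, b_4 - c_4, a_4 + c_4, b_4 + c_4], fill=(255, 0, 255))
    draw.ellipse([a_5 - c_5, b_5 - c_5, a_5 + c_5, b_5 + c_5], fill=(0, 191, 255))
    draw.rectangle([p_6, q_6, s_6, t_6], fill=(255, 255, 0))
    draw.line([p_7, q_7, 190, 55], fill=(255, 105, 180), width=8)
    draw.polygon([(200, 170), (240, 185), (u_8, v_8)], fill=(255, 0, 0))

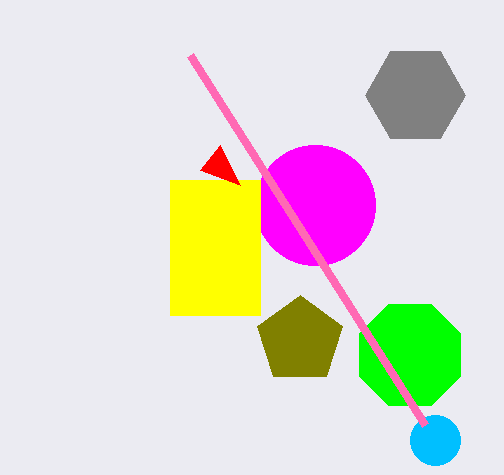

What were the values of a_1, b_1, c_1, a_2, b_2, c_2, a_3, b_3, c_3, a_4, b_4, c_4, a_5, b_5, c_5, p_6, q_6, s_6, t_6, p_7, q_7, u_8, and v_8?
a_1 = 300; b_1 = 340; c_1 = 45; a_2 = 415; b_2 = 95; c_2 = 50; a_3 = 410; b_3 = 355; c_3 = 55; a_4 = 315; b_4 = 205; c_4 = 60; a_5 = 435; b_5 = 440; c_5 = 25; p_6 = 170; q_6 = 180; s_6 = 260; t_6 = 315; p_7 = 425; q_7 = 425; u_8 = 220; v_8 = 145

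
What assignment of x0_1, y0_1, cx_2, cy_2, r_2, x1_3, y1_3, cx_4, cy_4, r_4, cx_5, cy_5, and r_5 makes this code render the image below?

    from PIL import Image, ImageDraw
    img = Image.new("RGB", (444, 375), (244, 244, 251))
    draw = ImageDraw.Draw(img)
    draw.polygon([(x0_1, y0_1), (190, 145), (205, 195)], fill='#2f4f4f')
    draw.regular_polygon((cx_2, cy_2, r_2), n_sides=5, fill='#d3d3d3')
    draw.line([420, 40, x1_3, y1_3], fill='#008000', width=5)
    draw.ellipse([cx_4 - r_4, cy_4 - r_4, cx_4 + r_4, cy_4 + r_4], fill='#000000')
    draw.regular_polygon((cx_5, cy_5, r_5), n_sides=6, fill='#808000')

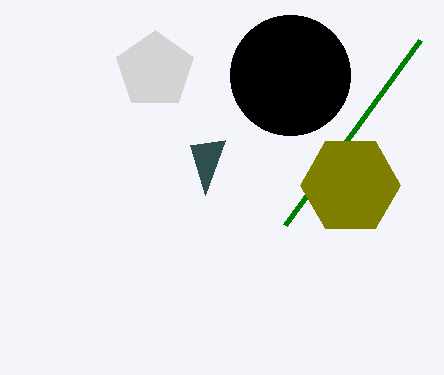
x0_1 = 225; y0_1 = 140; cx_2 = 155; cy_2 = 70; r_2 = 40; x1_3 = 285; y1_3 = 225; cx_4 = 290; cy_4 = 75; r_4 = 60; cx_5 = 350; cy_5 = 185; r_5 = 50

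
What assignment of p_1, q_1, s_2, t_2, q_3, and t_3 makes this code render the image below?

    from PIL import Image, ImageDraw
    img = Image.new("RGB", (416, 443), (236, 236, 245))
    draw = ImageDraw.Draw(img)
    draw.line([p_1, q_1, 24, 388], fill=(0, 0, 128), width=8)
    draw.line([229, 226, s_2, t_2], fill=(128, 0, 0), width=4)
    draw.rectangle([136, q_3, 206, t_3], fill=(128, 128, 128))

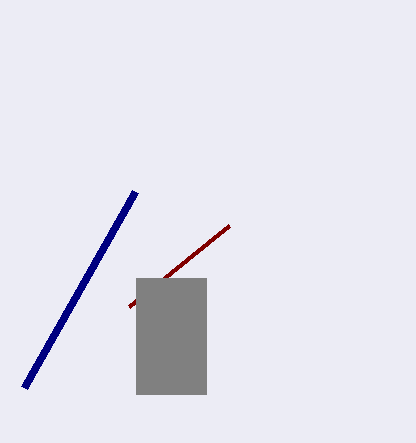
p_1 = 135
q_1 = 192
s_2 = 129
t_2 = 307
q_3 = 278
t_3 = 394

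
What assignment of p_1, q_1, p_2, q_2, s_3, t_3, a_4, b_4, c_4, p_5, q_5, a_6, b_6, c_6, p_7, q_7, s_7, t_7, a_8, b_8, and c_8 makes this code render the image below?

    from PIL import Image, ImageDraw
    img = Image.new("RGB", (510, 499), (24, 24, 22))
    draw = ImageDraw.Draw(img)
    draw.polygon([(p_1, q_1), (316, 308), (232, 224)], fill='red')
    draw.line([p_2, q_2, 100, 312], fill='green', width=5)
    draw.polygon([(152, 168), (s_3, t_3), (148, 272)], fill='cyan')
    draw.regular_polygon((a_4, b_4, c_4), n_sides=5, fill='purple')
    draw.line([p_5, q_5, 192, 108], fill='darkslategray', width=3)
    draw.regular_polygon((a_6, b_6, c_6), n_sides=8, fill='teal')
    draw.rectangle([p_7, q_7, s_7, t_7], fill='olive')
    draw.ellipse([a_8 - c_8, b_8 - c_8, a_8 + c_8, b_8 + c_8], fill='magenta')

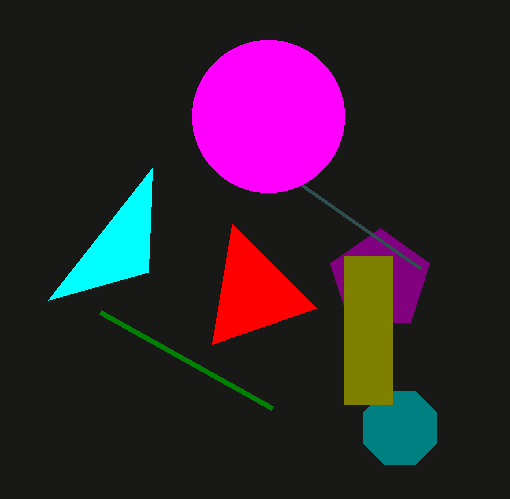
p_1 = 212
q_1 = 344
p_2 = 272
q_2 = 408
s_3 = 48
t_3 = 300
a_4 = 380
b_4 = 280
c_4 = 52
p_5 = 420
q_5 = 268
a_6 = 400
b_6 = 428
c_6 = 40
p_7 = 344
q_7 = 256
s_7 = 392
t_7 = 404
a_8 = 268
b_8 = 116
c_8 = 76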